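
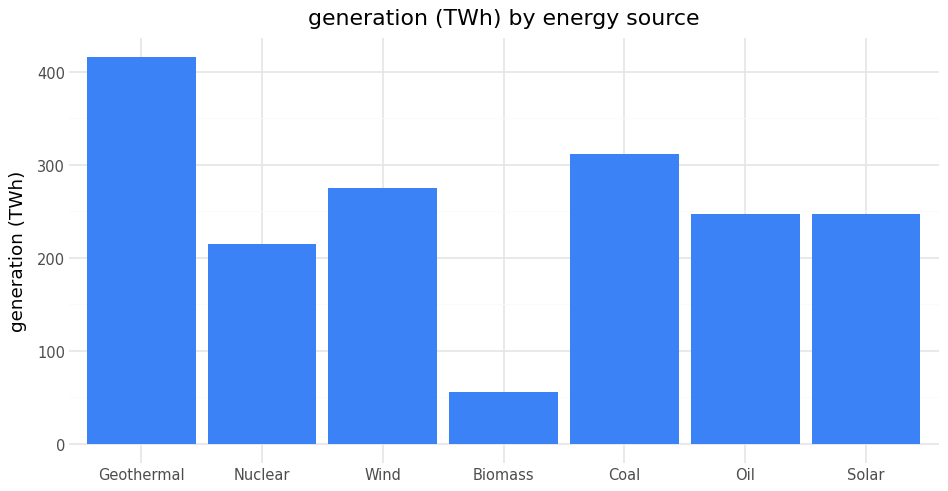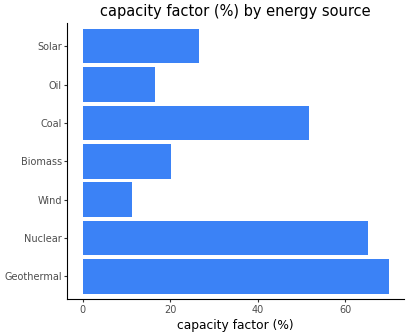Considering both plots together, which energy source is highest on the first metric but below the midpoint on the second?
Chart 2 median capacity factor (%) ≈ 30; below-median energy sources: Wind, Biomass, Oil. Among those, Wind has the highest generation (TWh) (≈ 300).

Wind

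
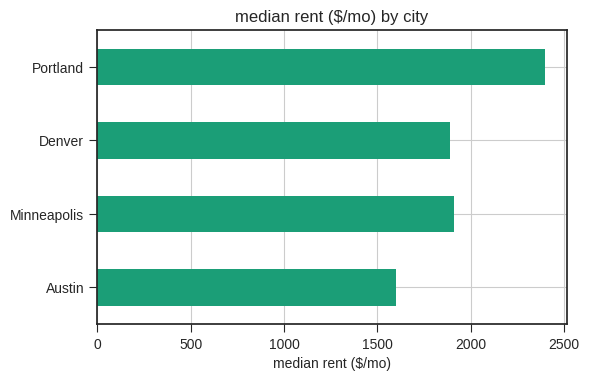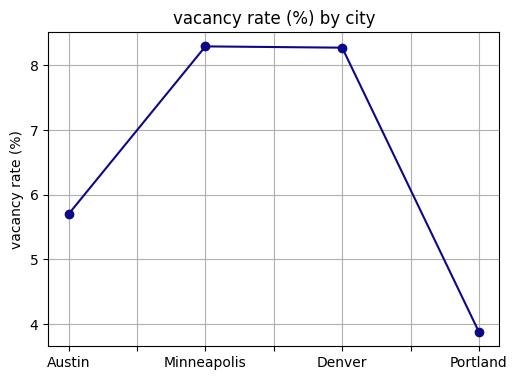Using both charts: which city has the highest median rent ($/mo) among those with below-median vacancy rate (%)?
Chart 2 median vacancy rate (%) ≈ 7; below-median cities: Austin, Portland. Among those, Portland has the highest median rent ($/mo) (≈ 2500).

Portland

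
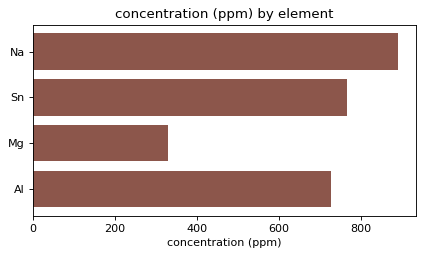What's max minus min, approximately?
Max Na ≈ 900, min Mg ≈ 300; range ≈ 600.

≈ 600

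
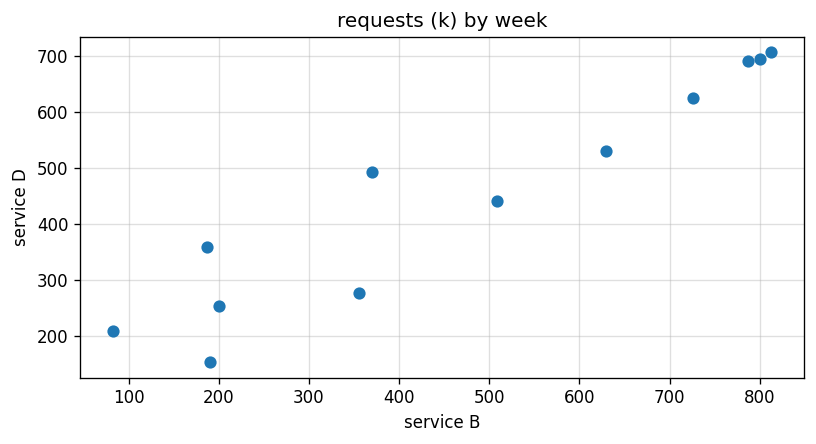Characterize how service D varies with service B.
Points are positively correlated; strong (|r| ≈ 0.9).

positive, strong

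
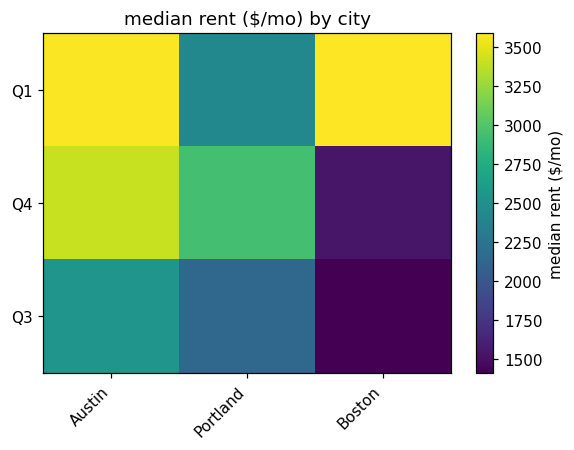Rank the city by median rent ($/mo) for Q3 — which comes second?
Portland

Top 3 for Q3: Austin ≈ 2600, Portland ≈ 2200, Boston ≈ 1400.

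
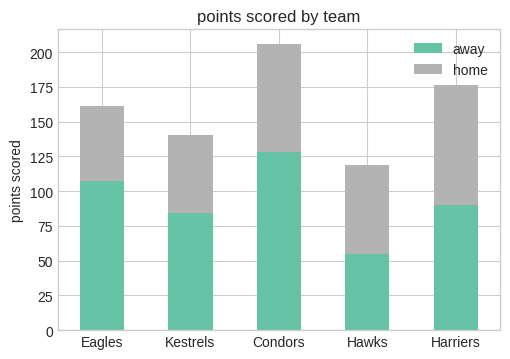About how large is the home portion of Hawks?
home top ≈ 120, bottom ≈ 60; segment ≈ 60.

≈ 60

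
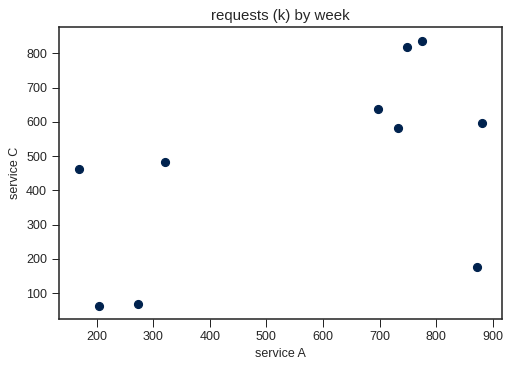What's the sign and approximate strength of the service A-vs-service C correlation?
Points are positively correlated; moderate (|r| ≈ 0.5).

positive, moderate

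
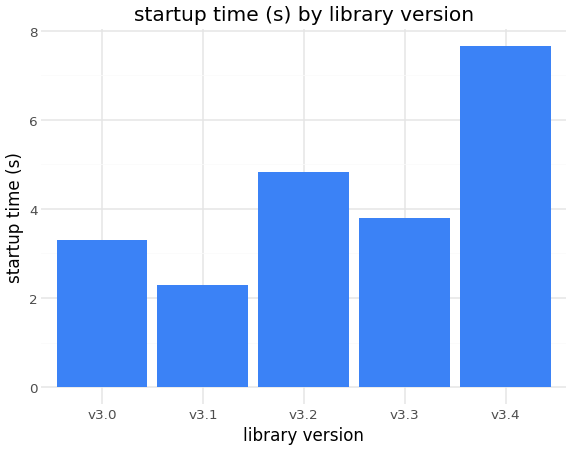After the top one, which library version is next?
Top 3: v3.4 ≈ 8, v3.2 ≈ 5, v3.3 ≈ 4.

v3.2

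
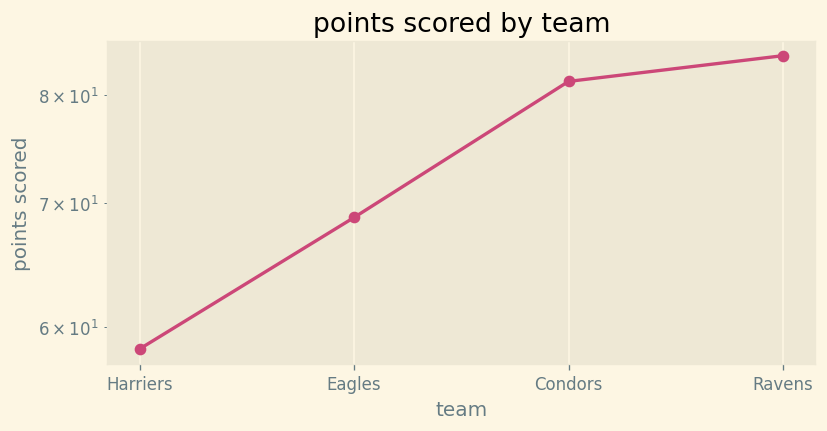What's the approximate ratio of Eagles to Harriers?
Eagles ≈ 70, Harriers ≈ 60; 70/60 ≈ 1.17.

≈ 1.17×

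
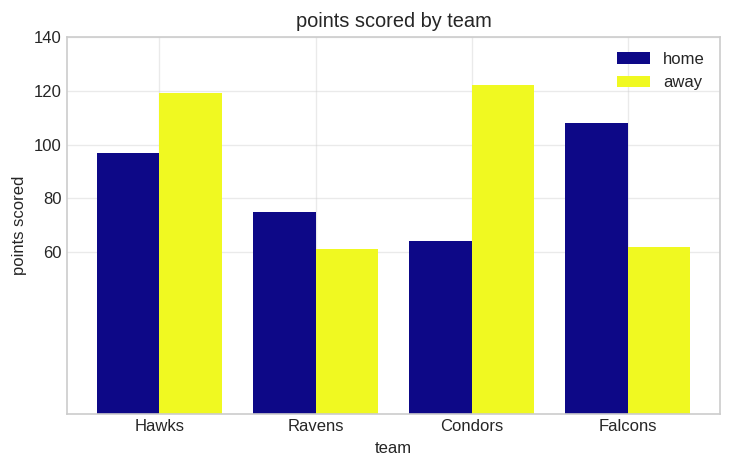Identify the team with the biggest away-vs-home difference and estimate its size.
Condors: away ≈ 120, home ≈ 60 → gap ≈ 60. Next-largest (Falcons) is only ≈ 40.

Condors, ≈ 60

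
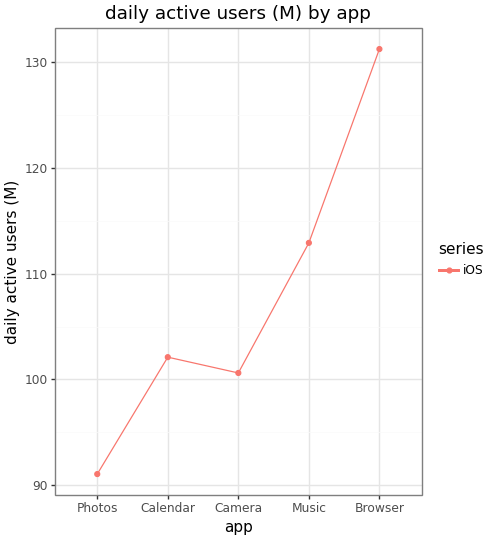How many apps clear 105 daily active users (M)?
Above 105: Music, Browser.

2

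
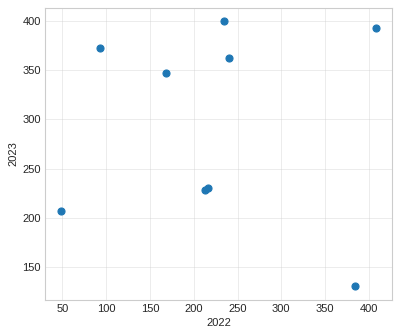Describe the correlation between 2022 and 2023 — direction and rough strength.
no clear correlation

Points are roughly uncorrelated; weak (|r| ≈ 0.0).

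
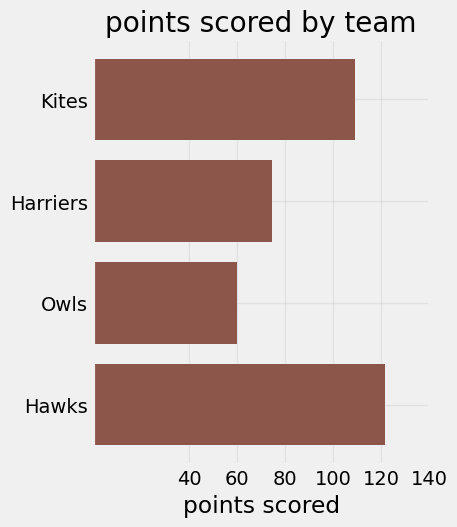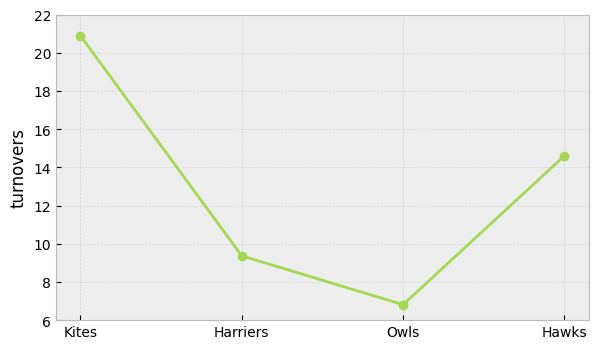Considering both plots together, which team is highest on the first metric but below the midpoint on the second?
Harriers

Chart 2 median turnovers ≈ 12; below-median teams: Harriers, Owls. Among those, Harriers has the highest points scored (≈ 80).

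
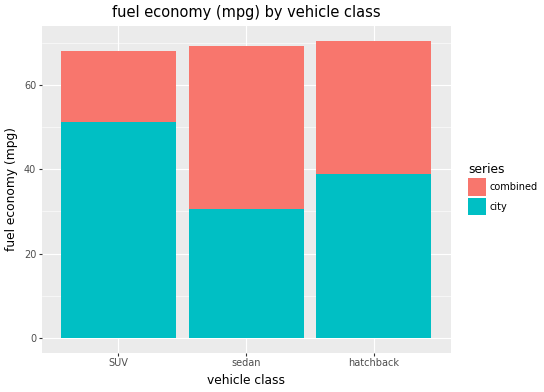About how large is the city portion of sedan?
city top ≈ 30, bottom ≈ 0; segment ≈ 30.

≈ 30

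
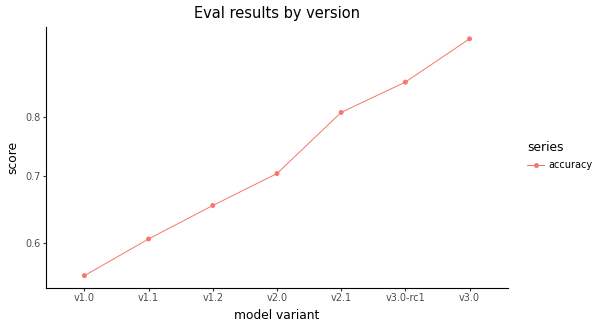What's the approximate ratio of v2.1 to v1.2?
v2.1 ≈ 0.80, v1.2 ≈ 0.65; 0.80/0.65 ≈ 1.23.

≈ 1.23×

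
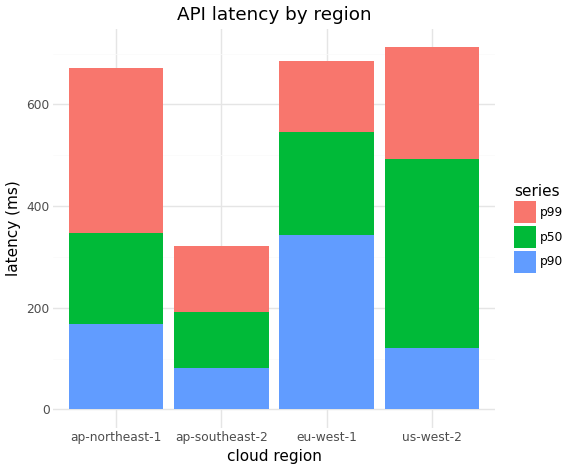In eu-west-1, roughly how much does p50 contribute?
p50 top ≈ 500, bottom ≈ 300; segment ≈ 200.

≈ 200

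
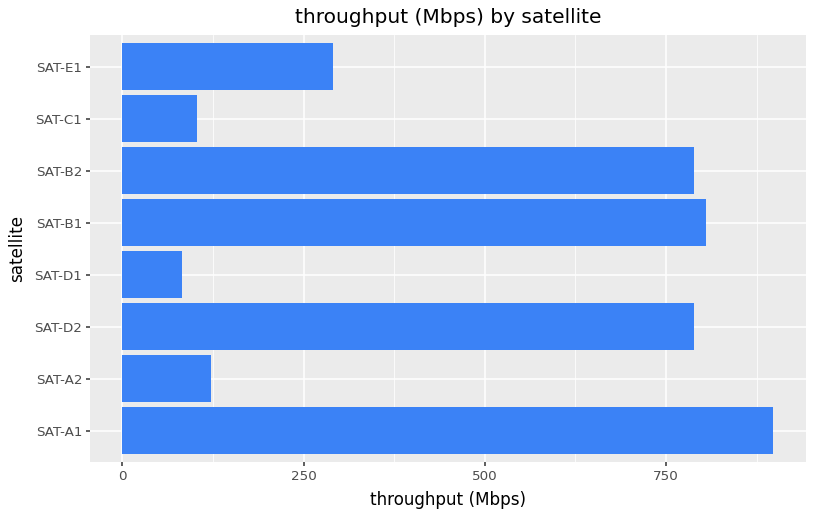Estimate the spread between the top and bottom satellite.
Max SAT-A1 ≈ 900, min SAT-D1 ≈ 100; range ≈ 800.

≈ 800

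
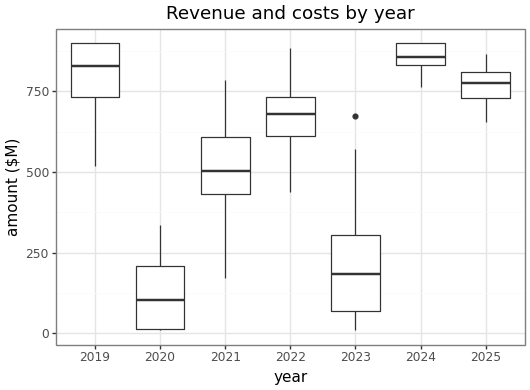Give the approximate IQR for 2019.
Q3 ≈ 900, Q1 ≈ 700; IQR ≈ 200.

≈ 200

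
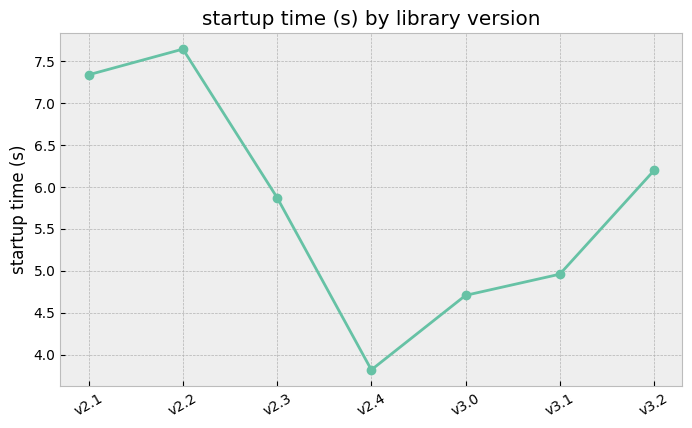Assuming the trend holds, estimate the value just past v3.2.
Last three: 4.5, 5.0, 6.0 → slope ≈ 0.75/step → next ≈ 6.75.

≈ 6.75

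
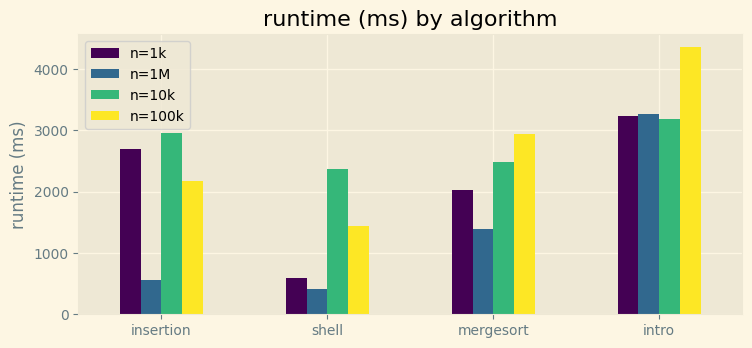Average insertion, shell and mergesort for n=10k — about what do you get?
(3000 + 2500 + 2500) / 3 ≈ 2667.

≈ 2667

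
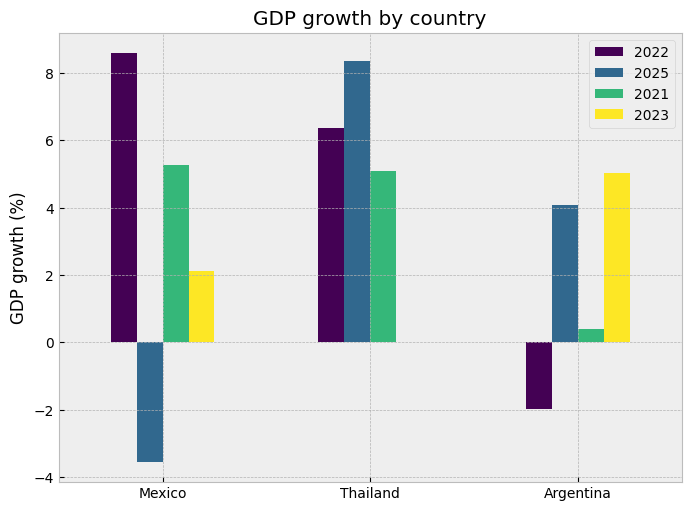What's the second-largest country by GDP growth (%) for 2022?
Top 3 for 2022: Mexico ≈ 8, Thailand ≈ 6, Argentina ≈ -2.

Thailand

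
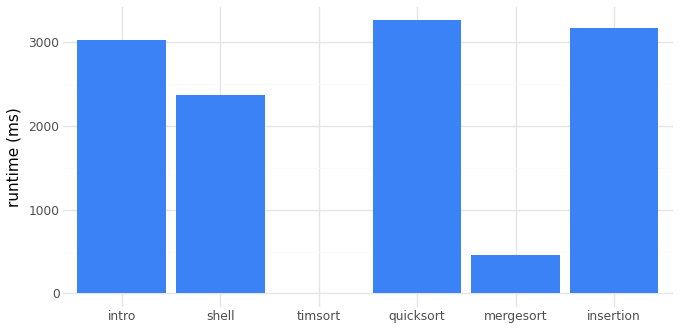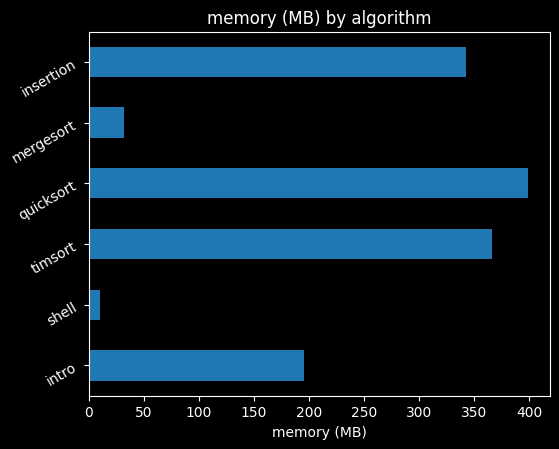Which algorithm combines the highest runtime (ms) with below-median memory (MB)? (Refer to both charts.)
intro

Chart 2 median memory (MB) ≈ 250; below-median algorithms: intro, shell, mergesort. Among those, intro has the highest runtime (ms) (≈ 3000).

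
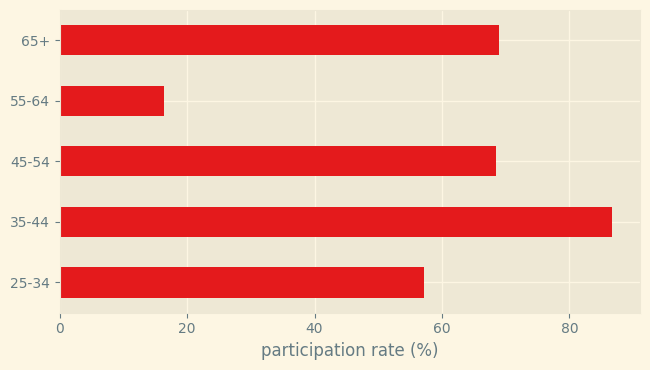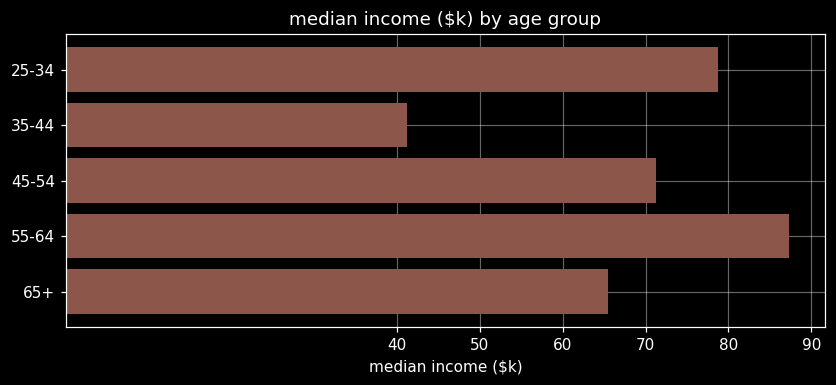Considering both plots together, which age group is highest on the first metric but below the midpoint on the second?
35-44

Chart 2 median median income ($k) ≈ 70; below-median age groups: 35-44, 65+. Among those, 35-44 has the highest participation rate (%) (≈ 90).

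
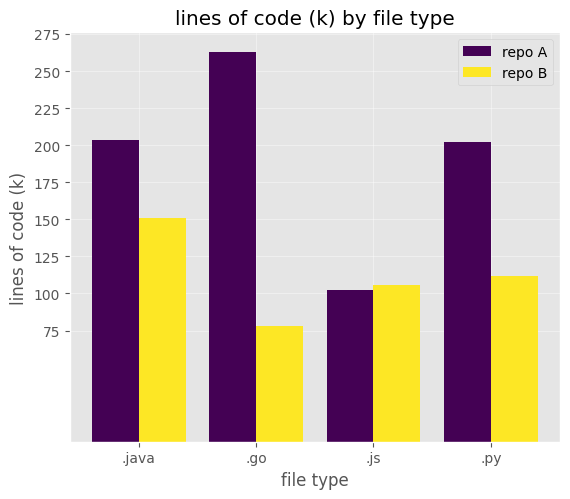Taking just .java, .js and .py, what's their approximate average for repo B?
≈ 117

(150 + 100 + 100) / 3 ≈ 117.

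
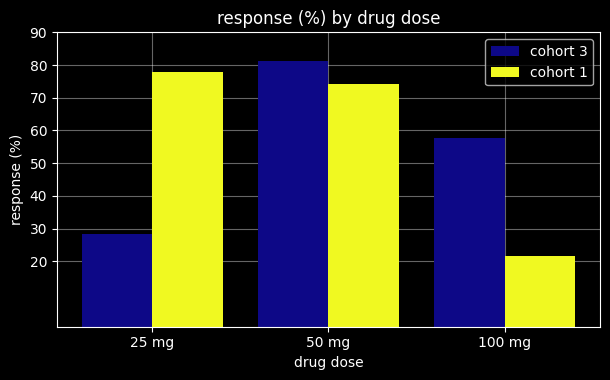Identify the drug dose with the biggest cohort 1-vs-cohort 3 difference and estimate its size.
25 mg, ≈ 50 %

25 mg: cohort 1 ≈ 80, cohort 3 ≈ 30 → gap ≈ 50. Next-largest (100 mg) is only ≈ 40.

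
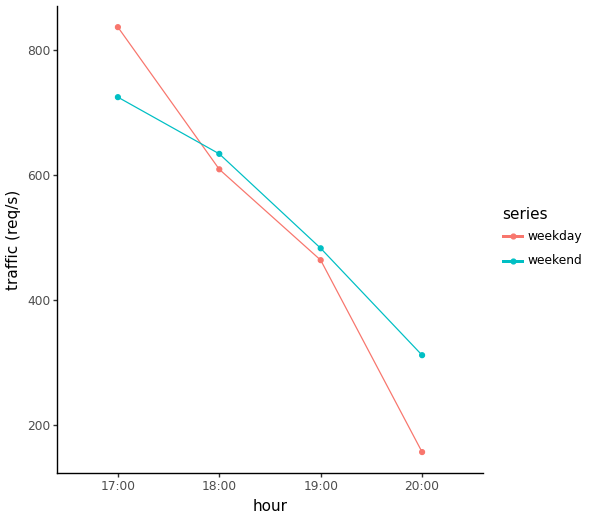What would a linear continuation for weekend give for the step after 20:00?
Last three: 600, 500, 300 → slope ≈ -150/step → next ≈ 150.

≈ 150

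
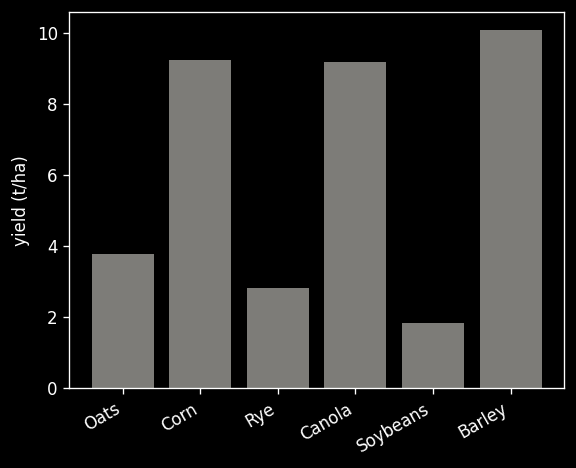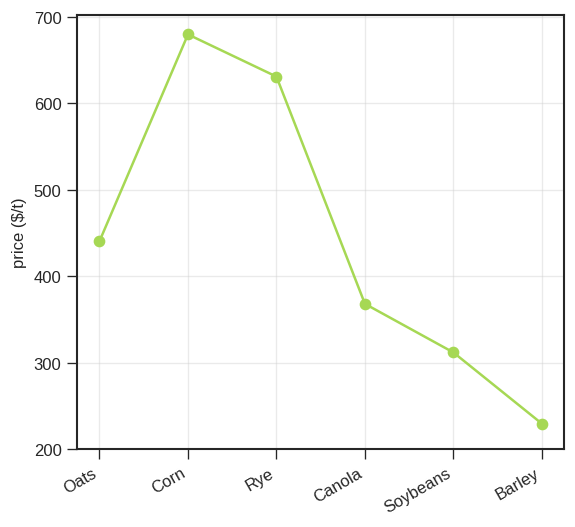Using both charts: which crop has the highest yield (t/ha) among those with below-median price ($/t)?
Barley

Chart 2 median price ($/t) ≈ 400; below-median crops: Canola, Soybeans, Barley. Among those, Barley has the highest yield (t/ha) (≈ 10).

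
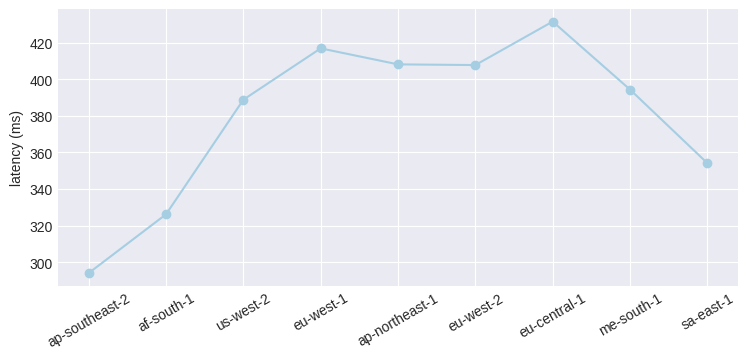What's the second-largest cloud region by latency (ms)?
Top 3: eu-central-1 ≈ 440, eu-west-1 ≈ 420, ap-northeast-1 ≈ 400.

eu-west-1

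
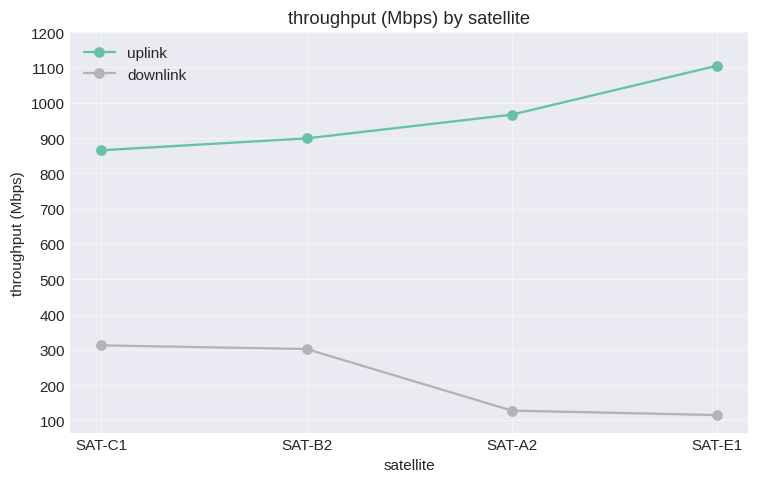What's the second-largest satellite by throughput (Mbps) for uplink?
Top 3 for uplink: SAT-E1 ≈ 1100, SAT-A2 ≈ 1000, SAT-B2 ≈ 900.

SAT-A2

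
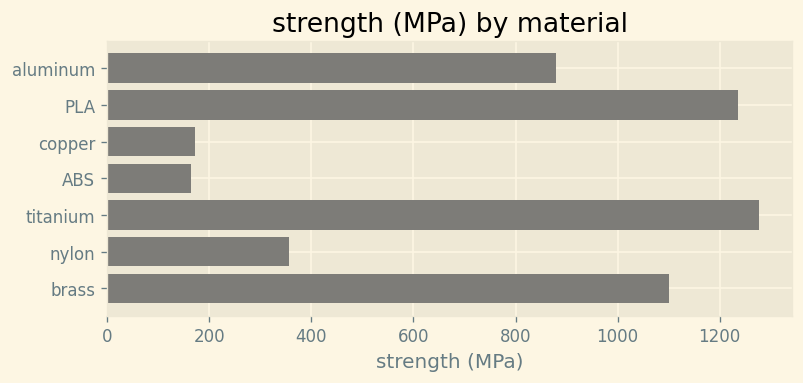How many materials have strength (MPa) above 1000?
Above 1000: PLA, titanium, brass.

3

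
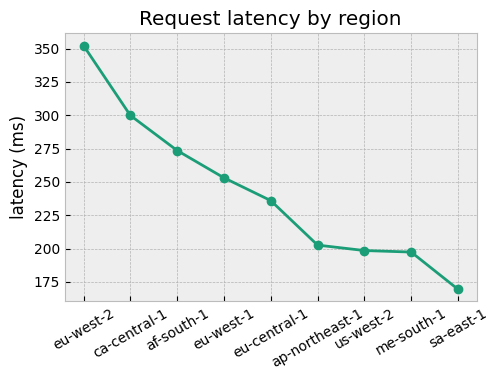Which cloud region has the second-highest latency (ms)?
ca-central-1

Top 3: eu-west-2 ≈ 360, ca-central-1 ≈ 300, af-south-1 ≈ 280.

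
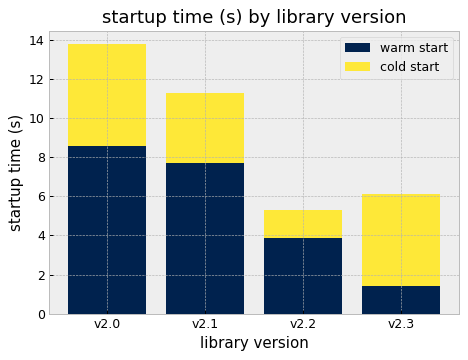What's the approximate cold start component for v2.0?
≈ 6

cold start top ≈ 14, bottom ≈ 8; segment ≈ 6.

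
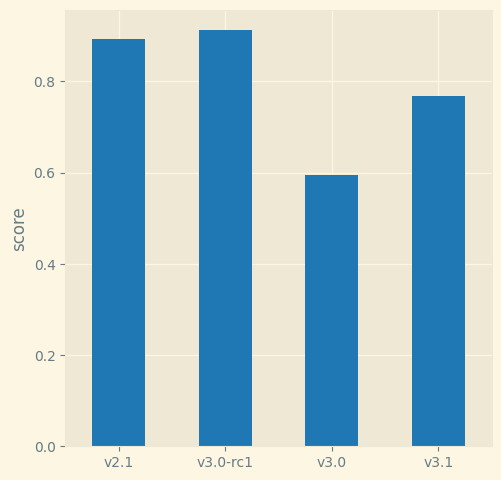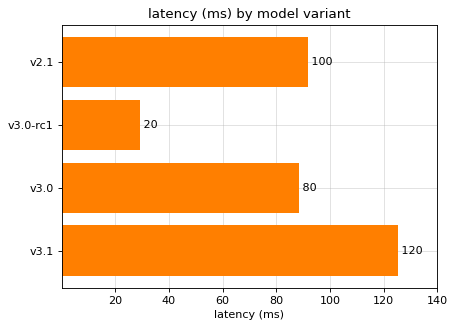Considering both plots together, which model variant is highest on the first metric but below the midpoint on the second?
Chart 2 median latency (ms) ≈ 100; below-median model variants: v3.0-rc1, v3.0. Among those, v3.0-rc1 has the highest score (≈ 0.9).

v3.0-rc1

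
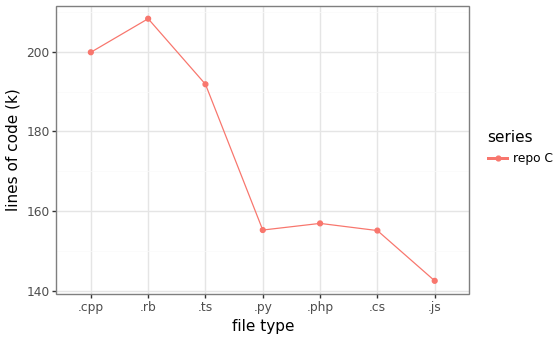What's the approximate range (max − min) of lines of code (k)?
≈ 70

Max .rb ≈ 210, min .js ≈ 140; range ≈ 70.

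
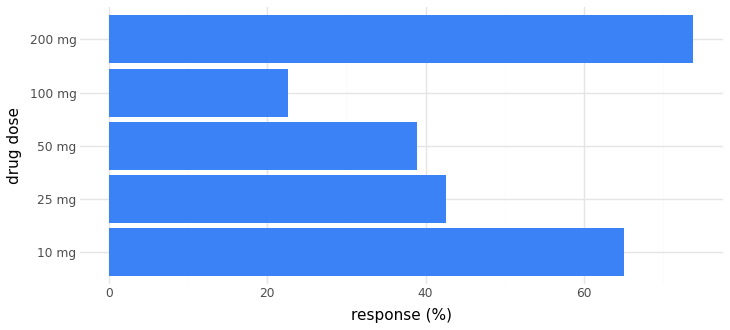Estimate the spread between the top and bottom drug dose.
Max 200 mg ≈ 70, min 100 mg ≈ 20; range ≈ 50.

≈ 50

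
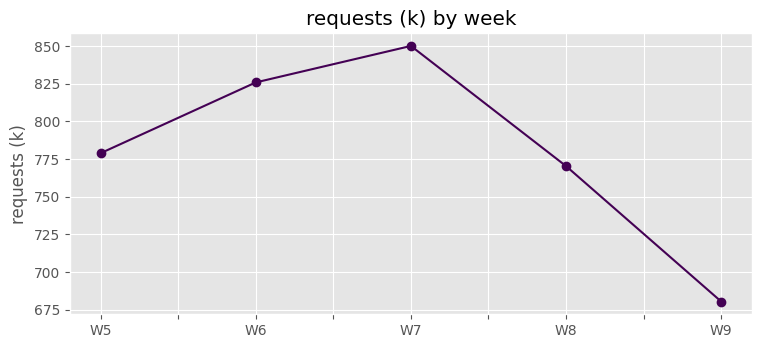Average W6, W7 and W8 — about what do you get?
≈ 820

(820 + 860 + 780) / 3 ≈ 820.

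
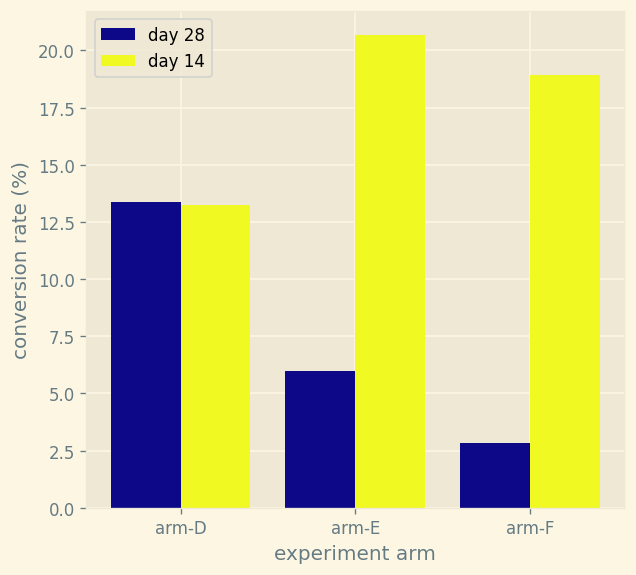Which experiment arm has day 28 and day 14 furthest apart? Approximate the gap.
arm-F: day 28 ≈ 2, day 14 ≈ 18 → gap ≈ 16. Next-largest (arm-E) is only ≈ 14.

arm-F, ≈ 16 %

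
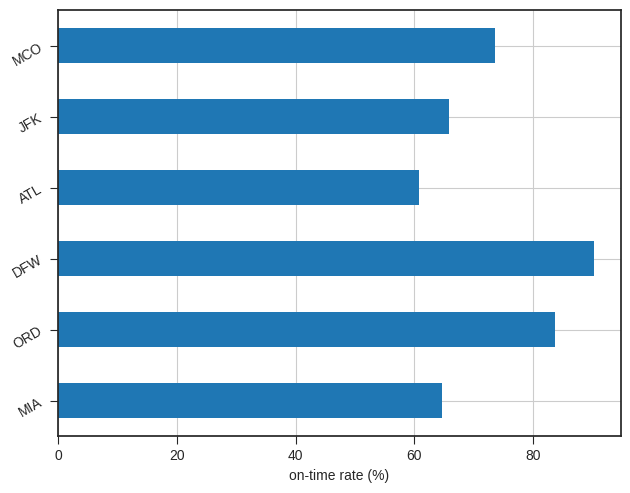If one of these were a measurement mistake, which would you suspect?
DFW ≈ 90; the rest sit between ≈ 60 and ≈ 80.

DFW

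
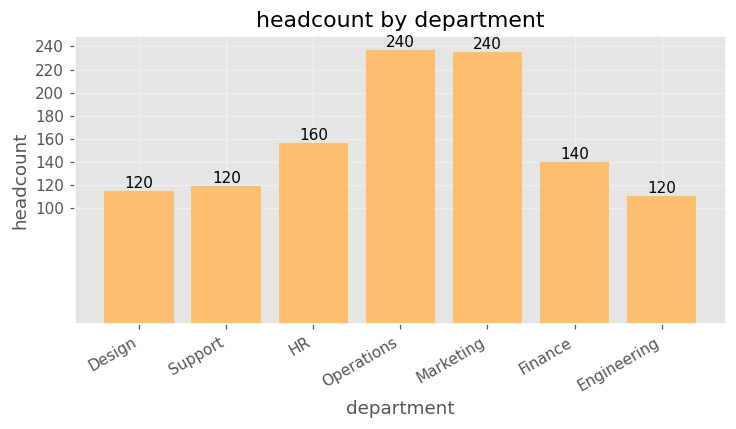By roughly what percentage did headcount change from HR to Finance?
≈ -12.5%

HR ≈ 160, Finance ≈ 140; (140 − 160) / 160 ≈ -12.5%.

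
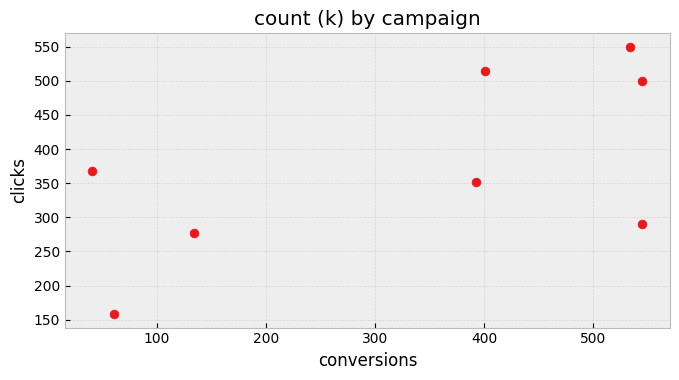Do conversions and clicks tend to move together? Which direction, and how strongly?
Points are positively correlated; moderate (|r| ≈ 0.6).

positive, moderate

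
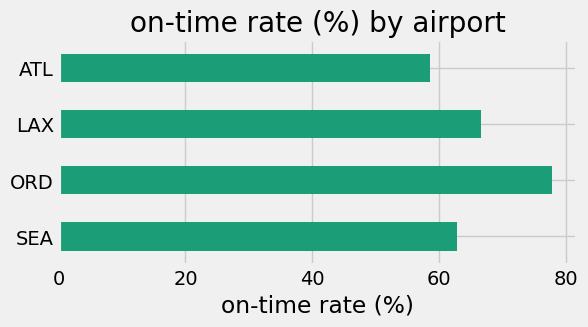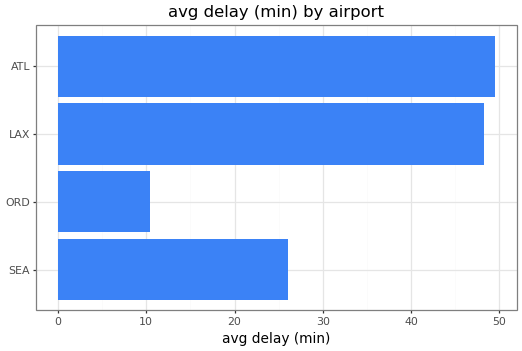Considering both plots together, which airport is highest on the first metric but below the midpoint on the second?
ORD

Chart 2 median avg delay (min) ≈ 35; below-median airports: SEA, ORD. Among those, ORD has the highest on-time rate (%) (≈ 80).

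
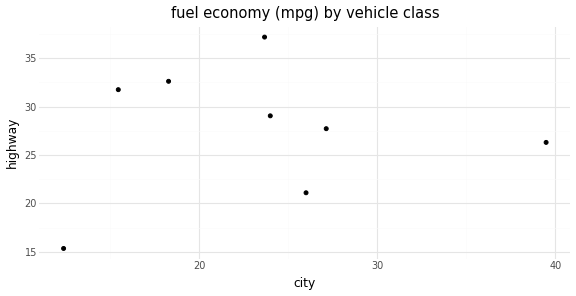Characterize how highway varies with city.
no clear correlation

Points are roughly uncorrelated; weak (|r| ≈ 0.1).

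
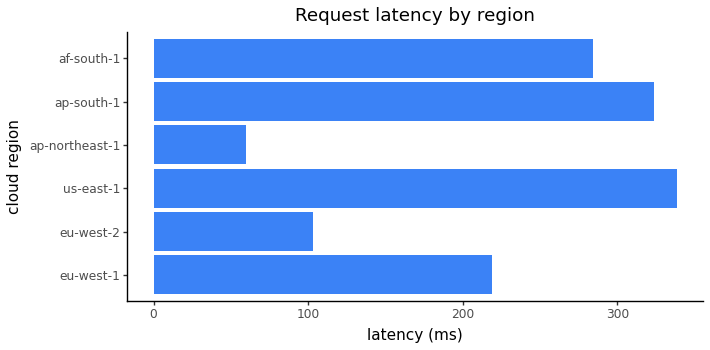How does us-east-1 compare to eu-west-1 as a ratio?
≈ 1.75×

us-east-1 ≈ 350, eu-west-1 ≈ 200; 350/200 ≈ 1.75.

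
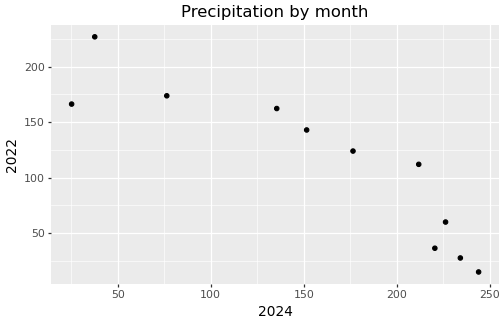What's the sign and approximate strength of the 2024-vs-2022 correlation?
negative, strong

Points are negatively correlated; strong (|r| ≈ 0.9).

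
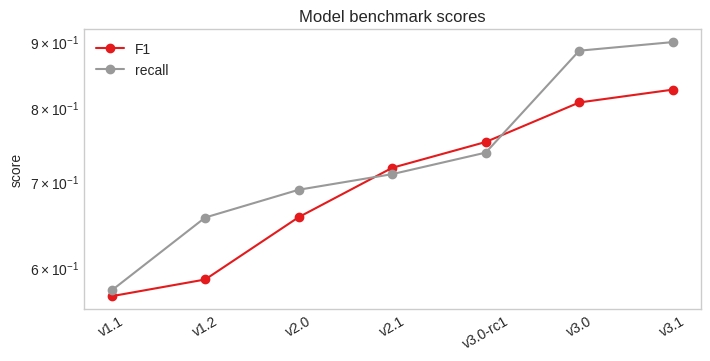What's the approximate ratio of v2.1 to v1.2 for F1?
v2.1 ≈ 0.70, v1.2 ≈ 0.60; 0.70/0.60 ≈ 1.17.

≈ 1.17×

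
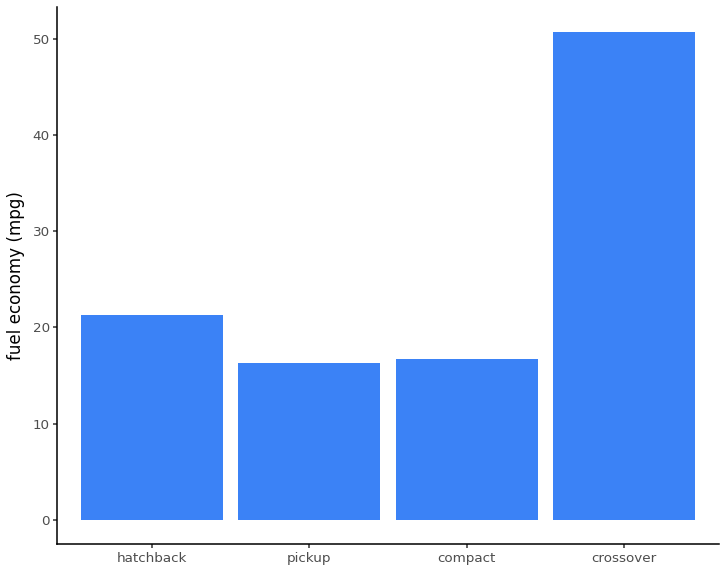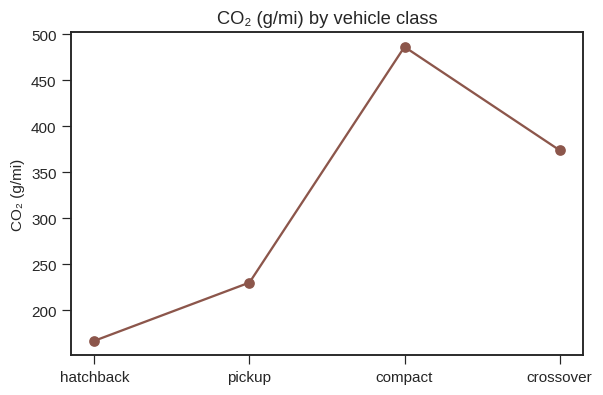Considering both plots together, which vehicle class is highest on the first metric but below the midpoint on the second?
hatchback

Chart 2 median CO₂ (g/mi) ≈ 300; below-median vehicle classes: hatchback, pickup. Among those, hatchback has the highest fuel economy (mpg) (≈ 20).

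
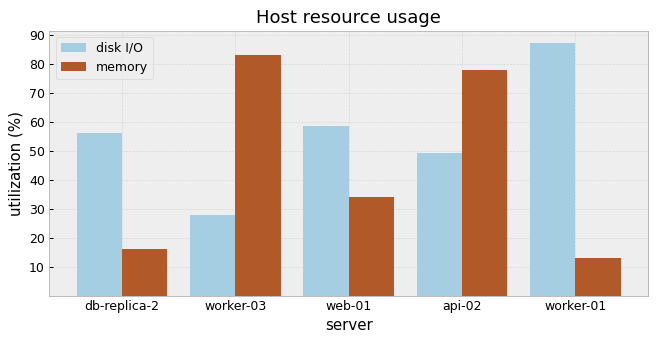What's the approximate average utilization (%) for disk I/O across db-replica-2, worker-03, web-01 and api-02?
(60 + 30 + 60 + 50) / 4 ≈ 50.

≈ 50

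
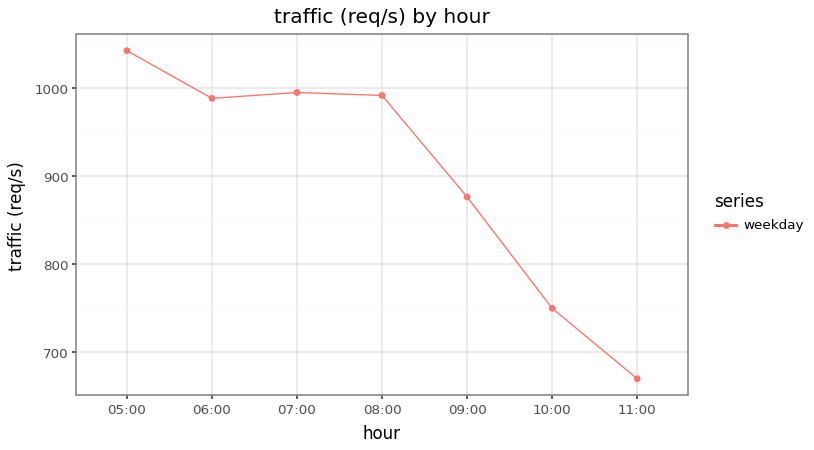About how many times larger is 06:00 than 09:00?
≈ 1.11×

06:00 ≈ 1000, 09:00 ≈ 900; 1000/900 ≈ 1.11.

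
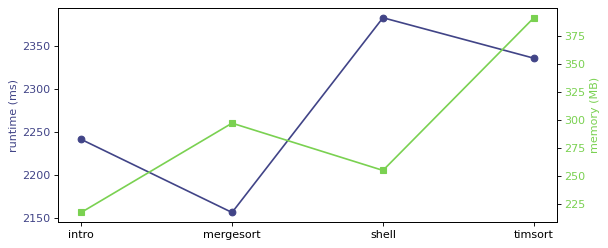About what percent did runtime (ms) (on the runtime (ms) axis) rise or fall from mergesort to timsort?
≈ +8.3%

mergesort ≈ 2160, timsort ≈ 2340; (2340 − 2160) / 2160 ≈ +8.3%.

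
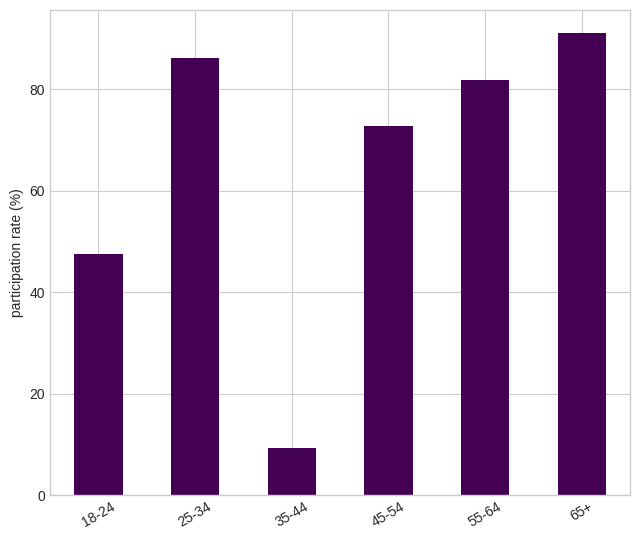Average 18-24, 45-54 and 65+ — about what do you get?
(50 + 70 + 90) / 3 ≈ 70.

≈ 70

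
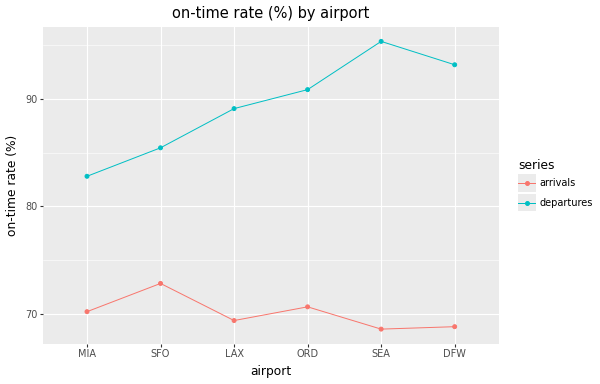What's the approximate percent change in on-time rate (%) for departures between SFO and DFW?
SFO ≈ 85, DFW ≈ 95; (95 − 85) / 85 ≈ +11.8%.

≈ +11.8%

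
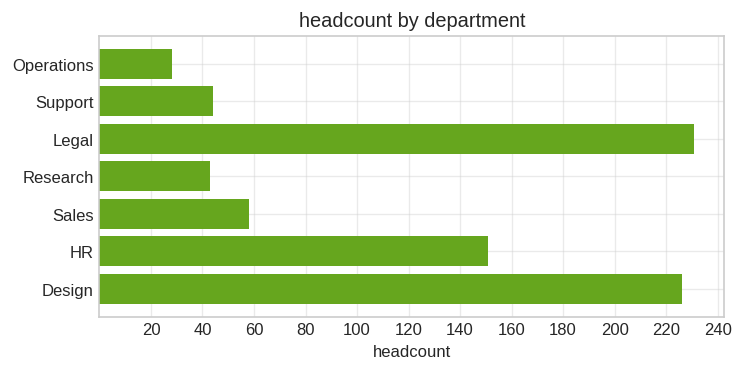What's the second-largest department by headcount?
Top 3: Legal ≈ 240, Design ≈ 220, HR ≈ 160.

Design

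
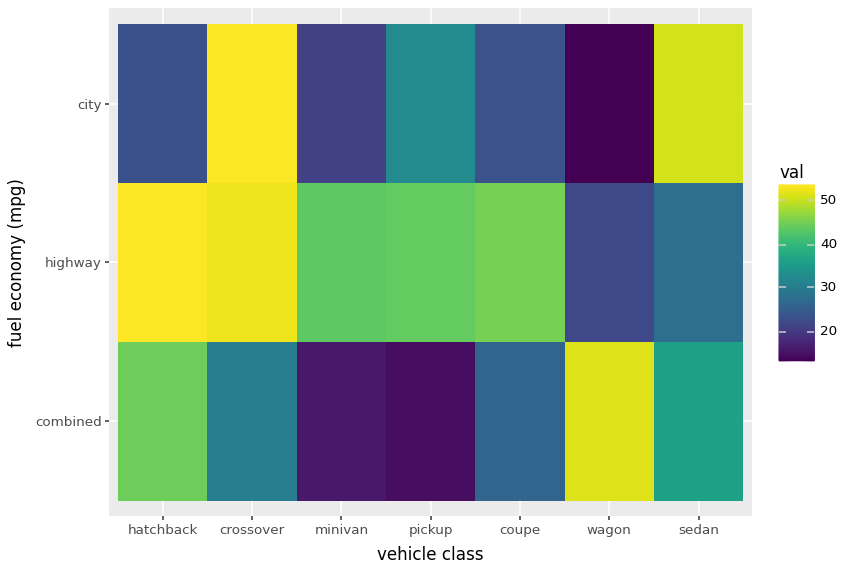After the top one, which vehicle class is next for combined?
hatchback

Top 3 for combined: wagon ≈ 50, hatchback ≈ 45, sedan ≈ 35.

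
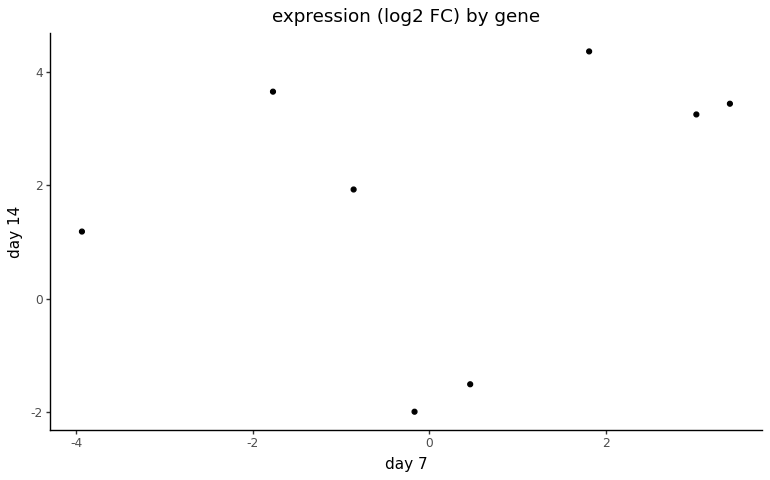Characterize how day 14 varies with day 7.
positive, weak

Points are positively correlated; weak (|r| ≈ 0.3).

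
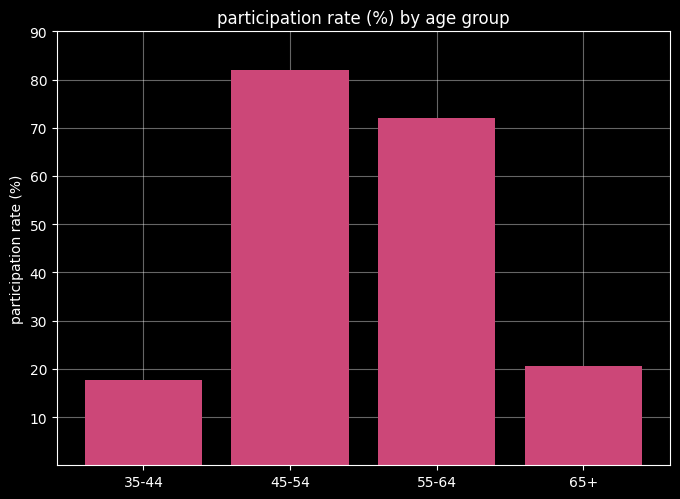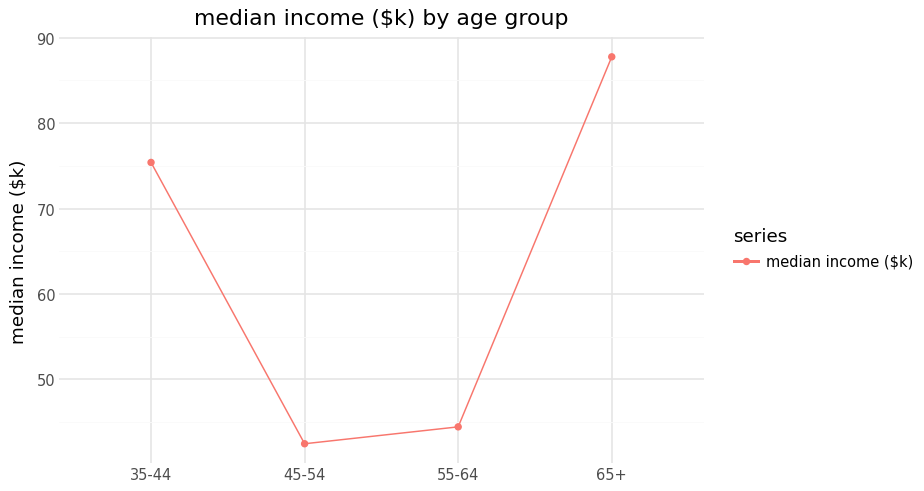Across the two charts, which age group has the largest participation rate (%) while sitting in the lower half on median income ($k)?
45-54

Chart 2 median median income ($k) ≈ 60; below-median age groups: 45-54, 55-64. Among those, 45-54 has the highest participation rate (%) (≈ 80).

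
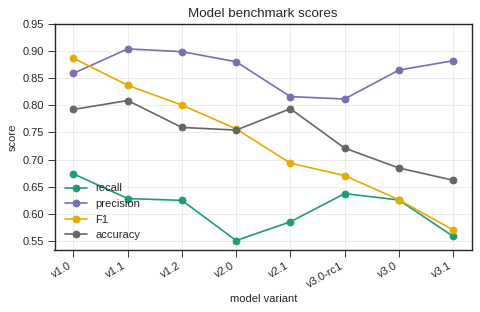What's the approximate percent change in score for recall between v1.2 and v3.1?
v1.2 ≈ 0.60, v3.1 ≈ 0.55; (0.55 − 0.60) / 0.60 ≈ -8.3%.

≈ -8.3%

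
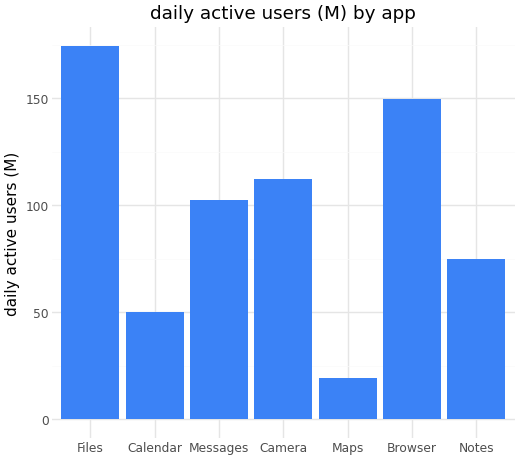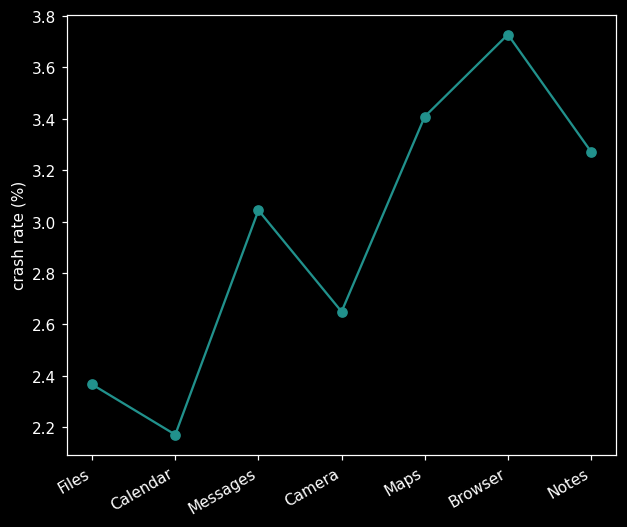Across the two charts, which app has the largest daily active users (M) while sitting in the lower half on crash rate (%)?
Files

Chart 2 median crash rate (%) ≈ 3; below-median apps: Files, Calendar, Camera. Among those, Files has the highest daily active users (M) (≈ 180).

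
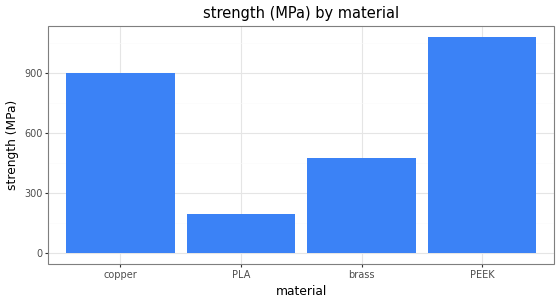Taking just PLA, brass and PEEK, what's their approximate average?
(200 + 500 + 1100) / 3 ≈ 600.

≈ 600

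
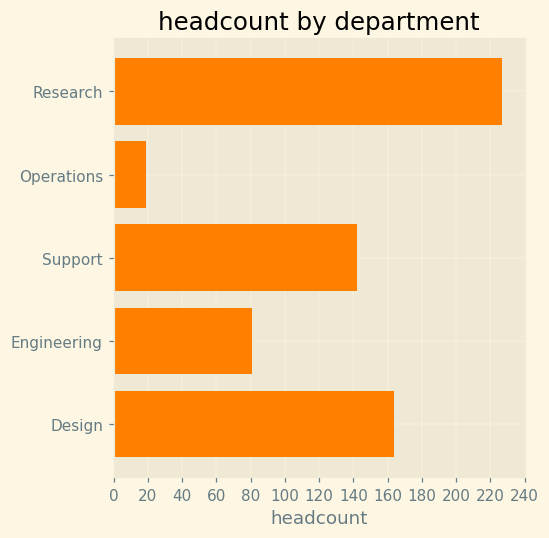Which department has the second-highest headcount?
Top 3: Research ≈ 220, Design ≈ 160, Support ≈ 140.

Design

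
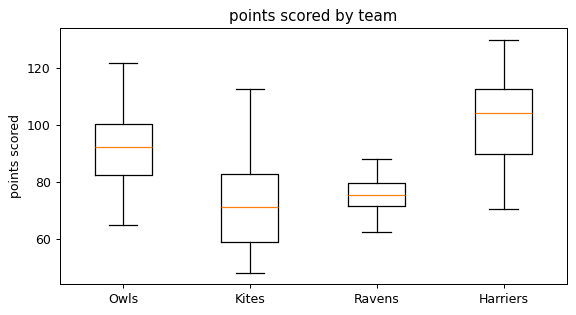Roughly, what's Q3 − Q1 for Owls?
Q3 ≈ 100, Q1 ≈ 80; IQR ≈ 20.

≈ 20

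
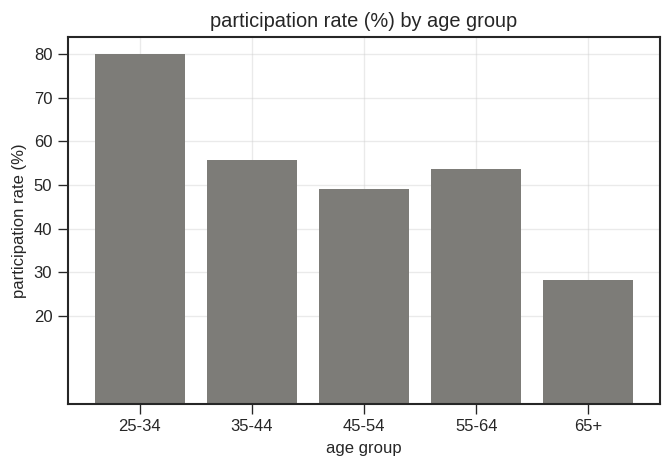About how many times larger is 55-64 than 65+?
55-64 ≈ 50, 65+ ≈ 30; 50/30 ≈ 1.67.

≈ 1.67×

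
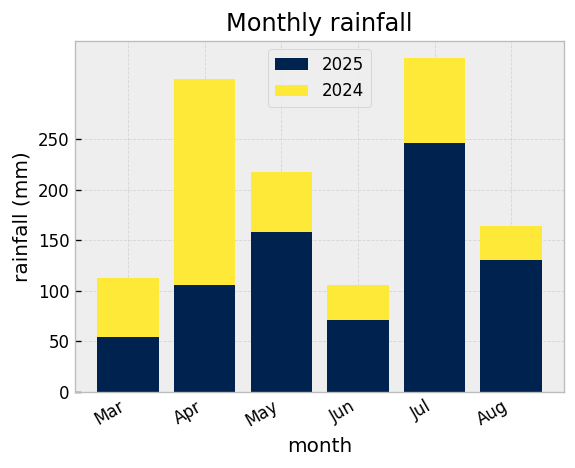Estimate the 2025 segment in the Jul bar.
≈ 250

2025 top ≈ 250, bottom ≈ 0; segment ≈ 250.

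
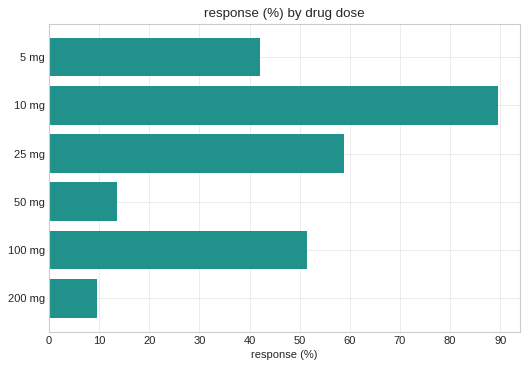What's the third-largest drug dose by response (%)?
100 mg

Top 4: 10 mg ≈ 90, 25 mg ≈ 60, 100 mg ≈ 50, 5 mg ≈ 40.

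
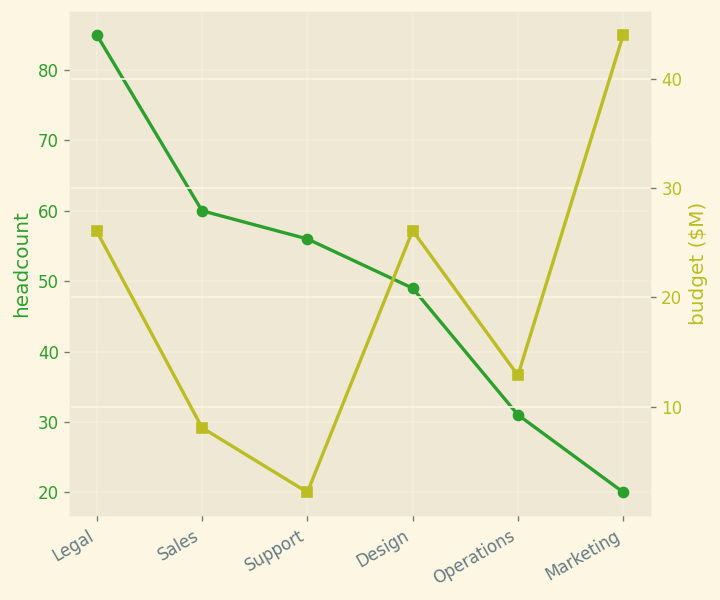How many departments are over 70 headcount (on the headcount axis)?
Above 70: Legal.

1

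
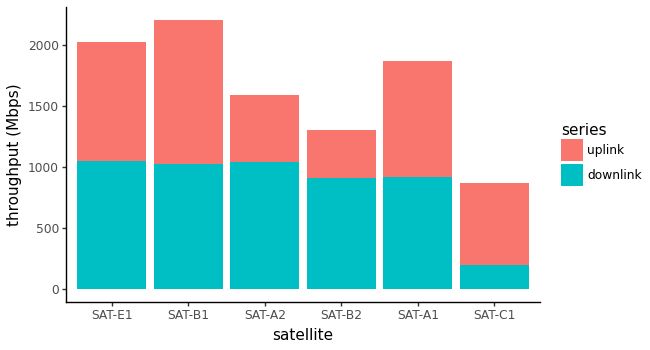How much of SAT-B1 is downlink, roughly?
≈ 1000

downlink top ≈ 1000, bottom ≈ 0; segment ≈ 1000.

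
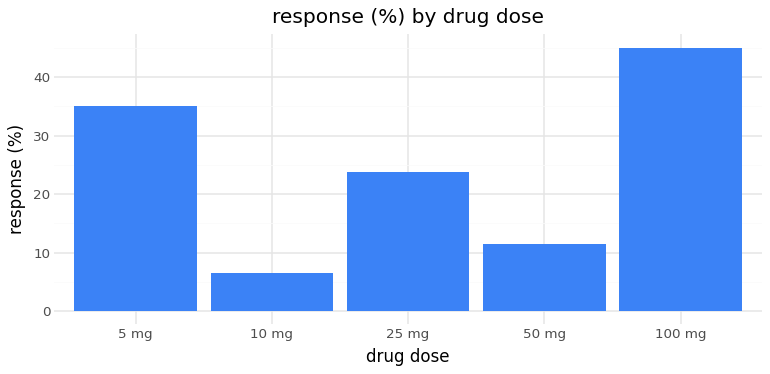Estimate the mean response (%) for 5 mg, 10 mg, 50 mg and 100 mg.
≈ 24

(35 + 5 + 10 + 45) / 4 ≈ 24.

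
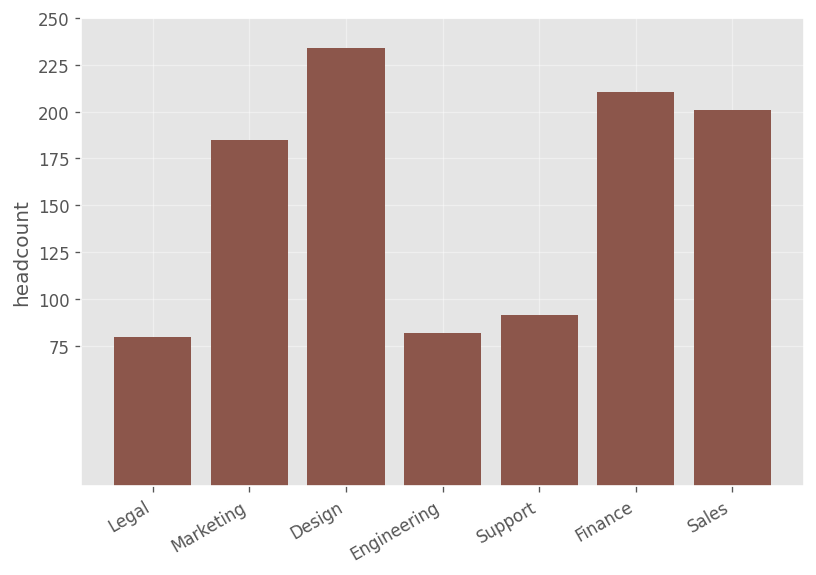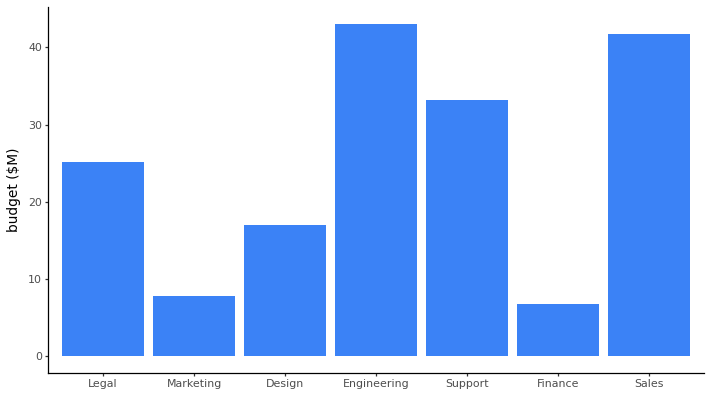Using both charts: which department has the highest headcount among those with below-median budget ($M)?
Chart 2 median budget ($M) ≈ 25; below-median departments: Marketing, Design, Finance. Among those, Design has the highest headcount (≈ 225).

Design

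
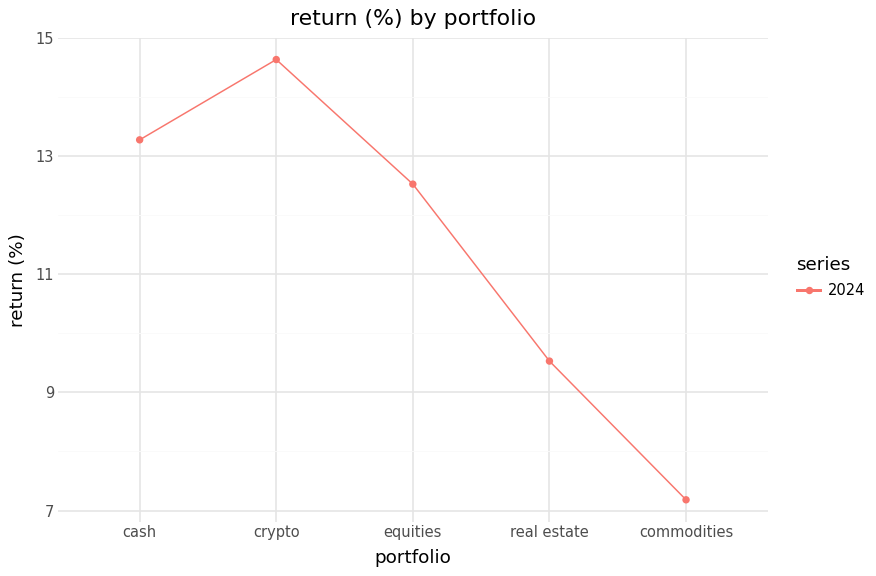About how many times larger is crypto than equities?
crypto ≈ 15, equities ≈ 13; 15/13 ≈ 1.15.

≈ 1.15×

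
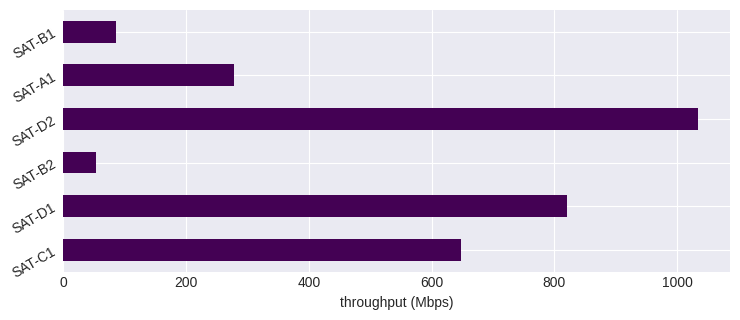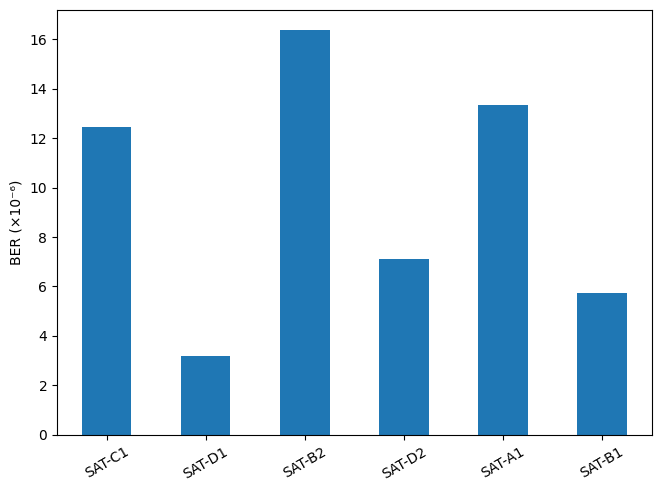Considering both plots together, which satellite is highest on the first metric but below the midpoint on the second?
SAT-D2

Chart 2 median BER (×10⁻⁶) ≈ 10; below-median satellites: SAT-D1, SAT-D2, SAT-B1. Among those, SAT-D2 has the highest throughput (Mbps) (≈ 1000).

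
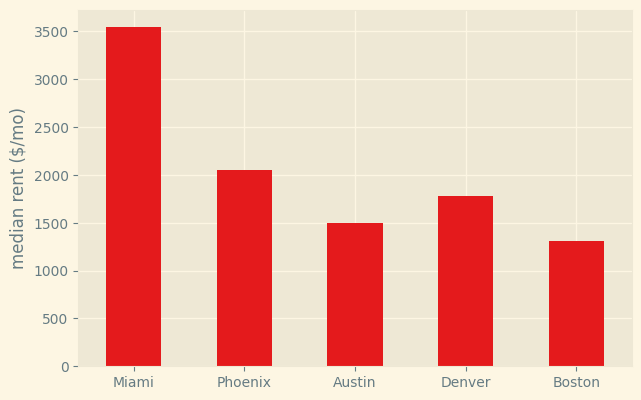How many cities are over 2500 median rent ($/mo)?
Above 2500: Miami.

1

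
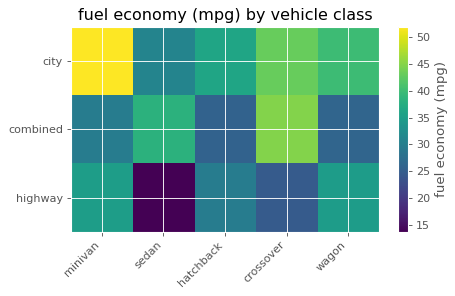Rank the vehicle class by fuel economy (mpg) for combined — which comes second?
sedan

Top 3 for combined: crossover ≈ 45, sedan ≈ 40, minivan ≈ 30.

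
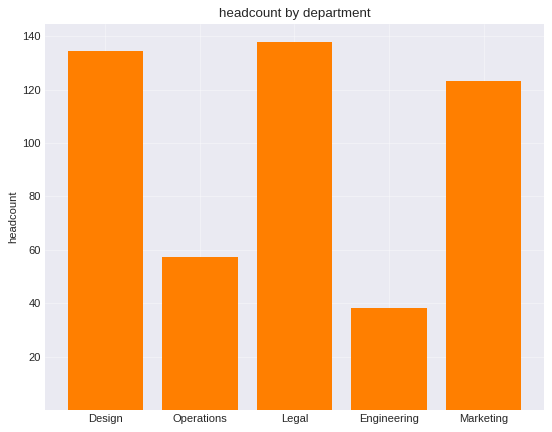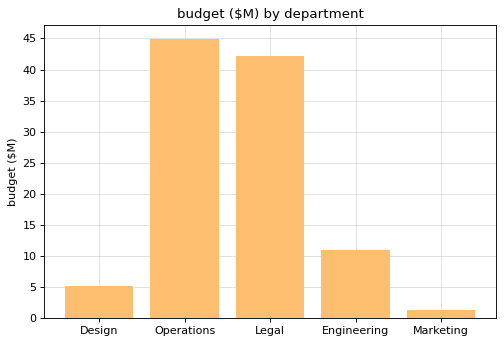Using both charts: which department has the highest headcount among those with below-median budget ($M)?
Design

Chart 2 median budget ($M) ≈ 10; below-median departments: Design, Marketing. Among those, Design has the highest headcount (≈ 140).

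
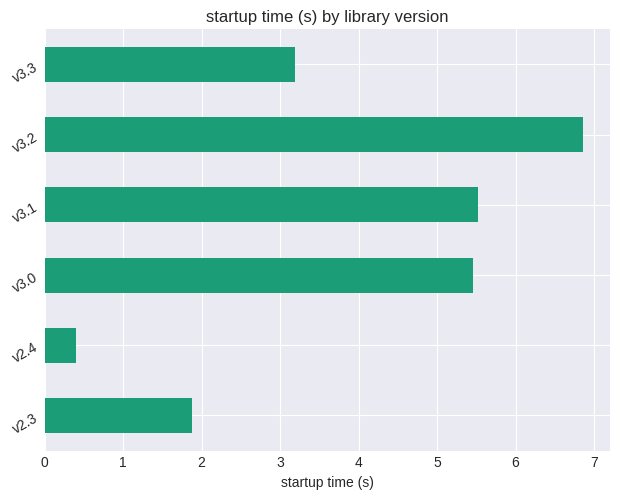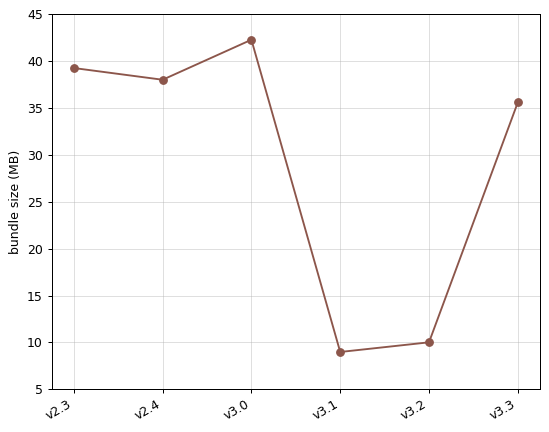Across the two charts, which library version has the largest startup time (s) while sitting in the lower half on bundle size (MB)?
Chart 2 median bundle size (MB) ≈ 35; below-median library versions: v3.1, v3.2, v3.3. Among those, v3.2 has the highest startup time (s) (≈ 7).

v3.2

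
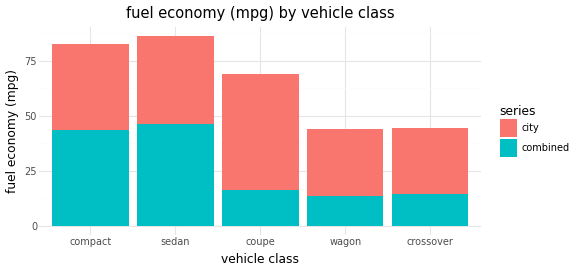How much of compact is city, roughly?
≈ 40

city top ≈ 80, bottom ≈ 40; segment ≈ 40.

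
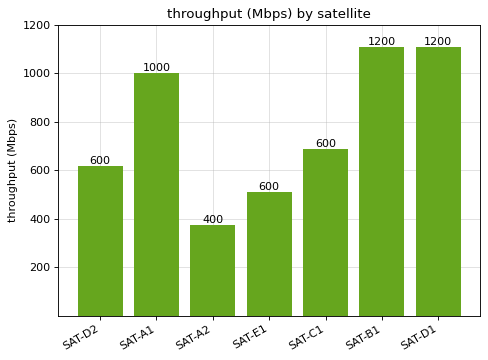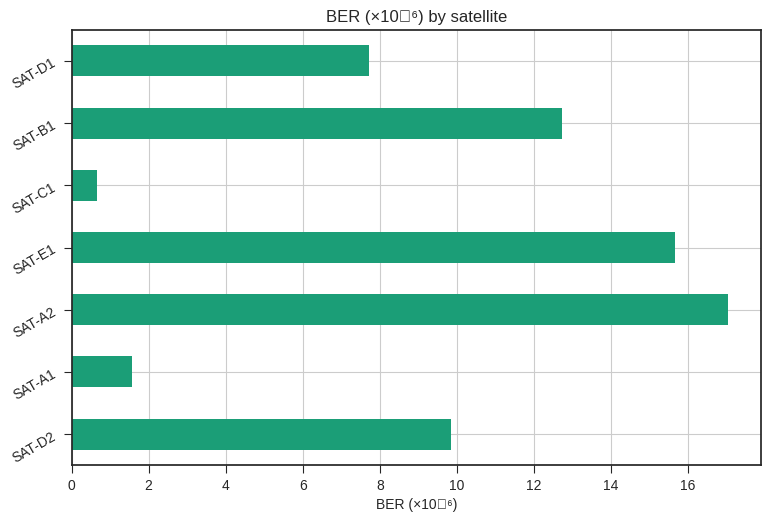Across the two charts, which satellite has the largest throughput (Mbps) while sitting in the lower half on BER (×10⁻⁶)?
Chart 2 median BER (×10⁻⁶) ≈ 10; below-median satellites: SAT-A1, SAT-C1, SAT-D1. Among those, SAT-D1 has the highest throughput (Mbps) (≈ 1200).

SAT-D1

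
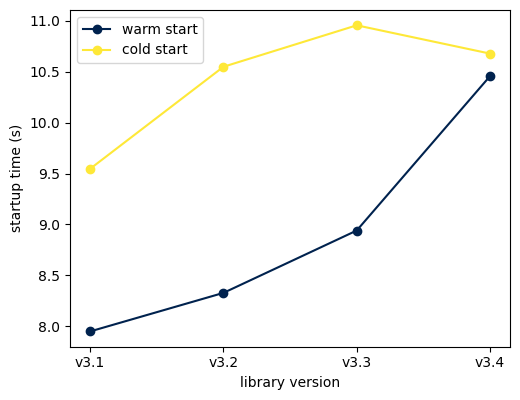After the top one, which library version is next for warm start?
Top 3 for warm start: v3.4 ≈ 10.5, v3.3 ≈ 9.0, v3.2 ≈ 8.5.

v3.3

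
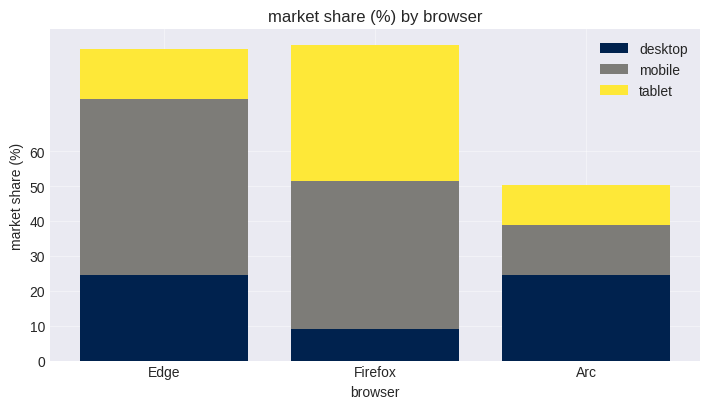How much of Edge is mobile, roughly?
mobile top ≈ 70, bottom ≈ 20; segment ≈ 50.

≈ 50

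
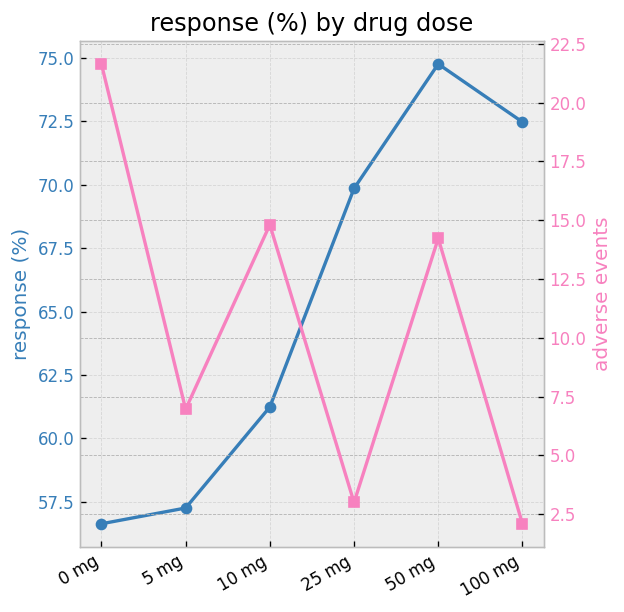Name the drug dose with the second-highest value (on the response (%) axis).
Top 3 (on the response (%) axis): 50 mg ≈ 74, 100 mg ≈ 72, 25 mg ≈ 70.

100 mg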